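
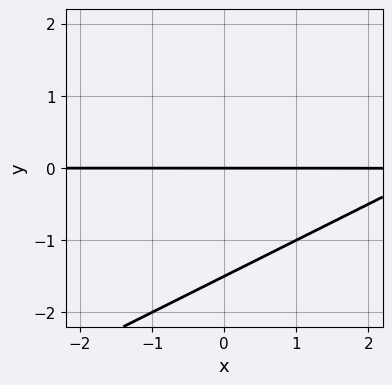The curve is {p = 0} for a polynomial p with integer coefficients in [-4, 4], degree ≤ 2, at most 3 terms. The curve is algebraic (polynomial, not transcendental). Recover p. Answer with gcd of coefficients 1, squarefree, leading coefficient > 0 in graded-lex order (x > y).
x*y - 2*y^2 - 3*y

First, deg p = 2.
Next, from the visible intercepts: one y-axis crossing is at y = 0; the visible x-axis segment lies entirely on the curve.
Finally, solving for integer coefficients yields p as stated.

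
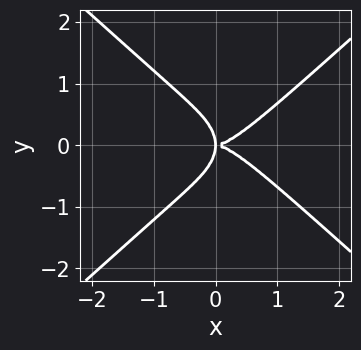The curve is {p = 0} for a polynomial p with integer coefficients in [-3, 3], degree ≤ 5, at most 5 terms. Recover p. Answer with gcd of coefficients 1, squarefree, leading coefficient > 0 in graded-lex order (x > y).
2*x^4 - 3*y^4 - 3*x*y^2

(a) deg p = 4. The shape is more complex than any degree-3 curve.
(b) Symmetries: the y ↦ −y reflection is a symmetry, so y appears only in even powers.
(c) Observable constraints: it meets the x-axis at x = 0 (among the integer gridlines); it crosses the y-axis at the gridline y = 0.
(d) Putting this together gives p.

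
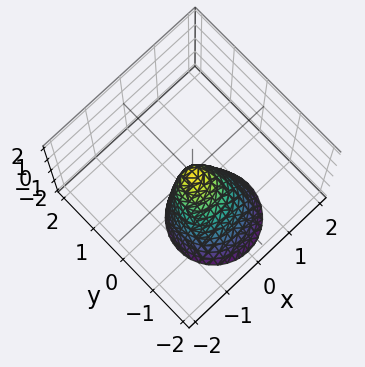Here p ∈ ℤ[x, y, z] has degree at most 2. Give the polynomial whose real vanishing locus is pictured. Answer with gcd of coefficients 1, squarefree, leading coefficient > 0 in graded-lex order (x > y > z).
3*x^2 + 3*y^2 - 2*y*z + z

First, the degree is 2 — a generic line meets the surface in up to 2 points.
Next, from the axis intercepts and sections: one z-axis crossing is at z = 0; one x-axis crossing is at x = 0; it meets the y-axis at y = 0 (among the integer gridlines).
Finally, matching integer coefficients to the picture gives p.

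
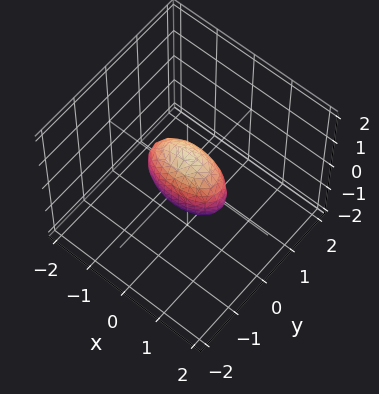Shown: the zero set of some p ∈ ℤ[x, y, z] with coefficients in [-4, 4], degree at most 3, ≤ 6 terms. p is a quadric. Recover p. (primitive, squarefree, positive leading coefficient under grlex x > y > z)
x^2 + 3*y^2 + z^2 - 1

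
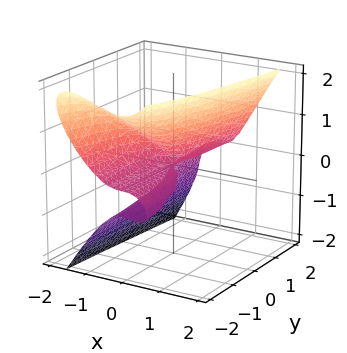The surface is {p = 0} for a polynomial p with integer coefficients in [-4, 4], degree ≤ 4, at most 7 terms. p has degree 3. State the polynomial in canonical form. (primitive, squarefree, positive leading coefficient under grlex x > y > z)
3*x^3 + 3*x^2*z - y*z^2 - 2*z^3 - y*z

1. deg p = 3. No degree-2 surface has this shape.
2. From the visible intercepts: it meets the z-axis at z = 0 (among the integer gridlines); it meets the x-axis at x = 0 (among the integer gridlines); the visible y-axis segment lies entirely on the surface.
3. Matching integer coefficients to the picture gives p.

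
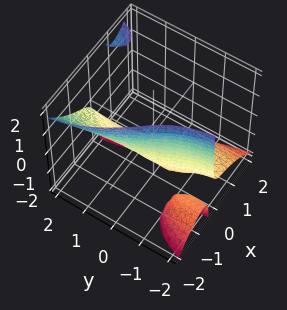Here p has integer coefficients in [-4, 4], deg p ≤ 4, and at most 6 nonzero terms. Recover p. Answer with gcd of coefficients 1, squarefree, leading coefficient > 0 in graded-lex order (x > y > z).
1. There are 3 components. They look like related sheets of one shape, so recover p as a whole.
2. The degree is 3 — a generic line meets the surface in up to 3 points.
3. Reading off the gridlines: it misses every integer gridline on the y-axis.
4. These observations pin down the coefficients.

2*x^3 + x*y^2 - 3*x*y*z + 2*z + 1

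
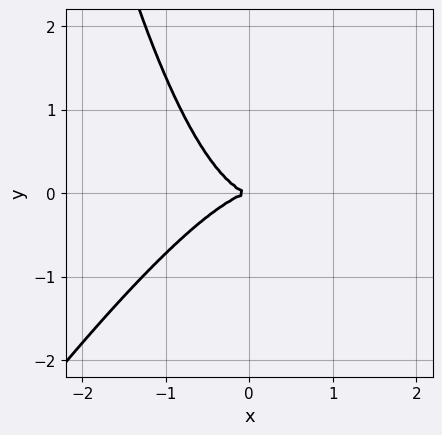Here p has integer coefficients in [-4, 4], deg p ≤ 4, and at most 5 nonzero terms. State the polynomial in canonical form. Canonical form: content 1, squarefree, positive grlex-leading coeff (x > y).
3*x^3 - 2*x^2*y + 3*y^2

1. The degree is 3 — no degree-2 curve has this shape.
2. Checking where it meets the axes: it meets the x-axis at x = 0 (among the integer gridlines); it crosses the y-axis at the gridline y = 0.
3. These observations pin down the coefficients.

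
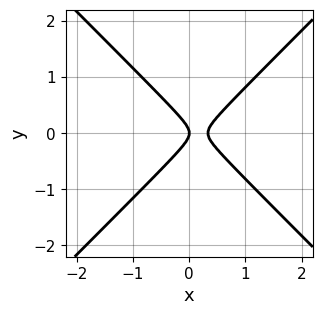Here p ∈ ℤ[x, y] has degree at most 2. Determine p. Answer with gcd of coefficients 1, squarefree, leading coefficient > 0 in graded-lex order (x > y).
First, deg p = 2. The shape is more complex than any degree-1 curve.
Next, symmetries: the y ↦ −y reflection is a symmetry, so y appears only in even powers.
Next, from the axis intercepts and sections: it crosses the x-axis at the gridline x = 0; one y-axis crossing is at y = 0.
Finally, putting this together gives p.

3*x^2 - 3*y^2 - x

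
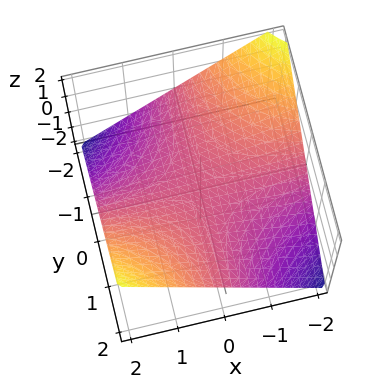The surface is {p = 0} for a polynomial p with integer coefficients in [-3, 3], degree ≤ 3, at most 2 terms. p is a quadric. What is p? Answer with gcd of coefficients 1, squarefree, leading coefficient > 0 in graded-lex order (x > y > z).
1. Degree: a saddle surface; a quadric, so deg p = 2.
2. From the axis intercepts and sections: the visible y-axis segment lies entirely on the surface; one z-axis crossing is at z = 0; the visible x-axis segment lies entirely on the surface.
3. These observations pin down the coefficients.

x*y - 2*z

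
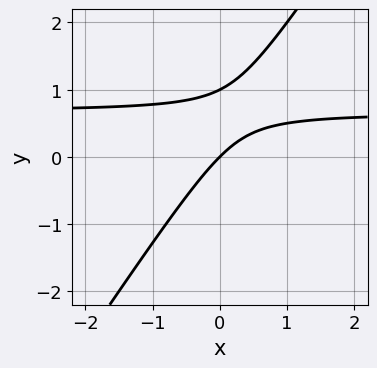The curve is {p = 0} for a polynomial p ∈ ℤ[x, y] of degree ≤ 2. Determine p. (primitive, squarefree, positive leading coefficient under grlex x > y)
3*x*y - 2*y^2 - 2*x + 2*y

(a) The degree is 2 — no degree-1 curve has this shape.
(b) Against the integer gridlines: among the integer gridlines, it crosses the y-axis at y ∈ {0, 1}; it meets the x-axis at x = 0 (among the integer gridlines).
(c) Matching integer coefficients to the picture gives p.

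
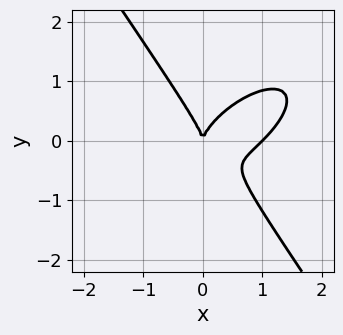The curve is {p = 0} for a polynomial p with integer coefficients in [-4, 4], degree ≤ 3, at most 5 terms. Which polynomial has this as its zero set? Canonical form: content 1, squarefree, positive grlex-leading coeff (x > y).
3*x^3 - 3*x^2*y + x*y^2 + 3*y^3 - 3*x^2

(a) The degree is 3 — the shape is more complex than any degree-2 curve.
(b) Checking where it meets the axes: among the integer gridlines, it crosses the x-axis at x ∈ {0, 1}; one y-axis crossing is at y = 0.
(c) Fitting integer coefficients to these (and the overall shape) gives p.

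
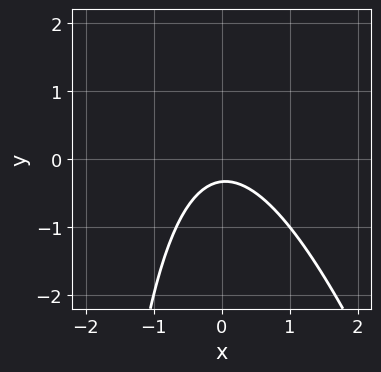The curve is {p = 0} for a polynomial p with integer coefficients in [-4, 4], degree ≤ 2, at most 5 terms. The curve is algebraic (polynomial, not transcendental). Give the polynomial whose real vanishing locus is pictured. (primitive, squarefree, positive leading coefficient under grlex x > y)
3*x^2 + x*y + 3*y + 1

(a) deg p = 2. No degree-1 curve has this shape.
(b) Observable constraints: no x-intercept at any integer in the box.
(c) Solving for integer coefficients yields p as stated.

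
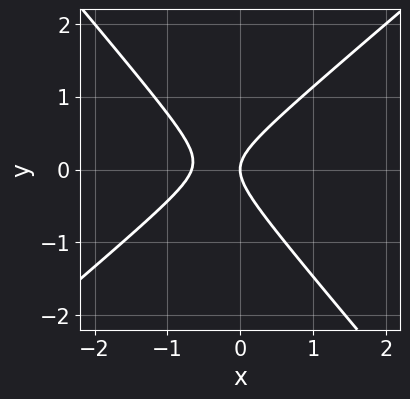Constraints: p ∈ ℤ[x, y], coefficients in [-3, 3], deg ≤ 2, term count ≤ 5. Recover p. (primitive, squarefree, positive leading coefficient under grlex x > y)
3*x^2 - x*y - 3*y^2 + 2*x

The degree is 2 — no degree-1 curve has this shape.
Reading off the gridlines: one y-axis crossing is at y = 0; one x-axis crossing is at x = 0.
These observations pin down the coefficients.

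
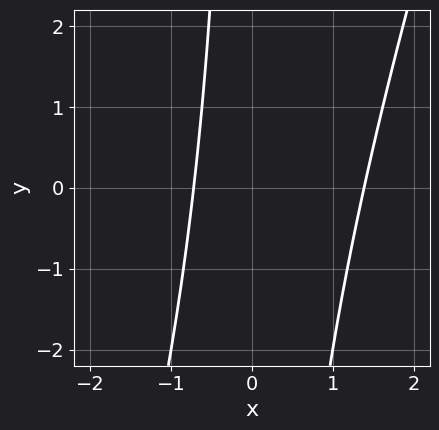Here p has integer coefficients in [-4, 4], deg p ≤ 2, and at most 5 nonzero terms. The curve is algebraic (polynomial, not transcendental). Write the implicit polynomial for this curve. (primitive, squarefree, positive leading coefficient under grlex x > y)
3*x^2 - x*y - 2*x - 3

deg p = 2.
Checking where it meets the axes: the curve avoids every integer y-axis point in the box.
Putting this together gives p.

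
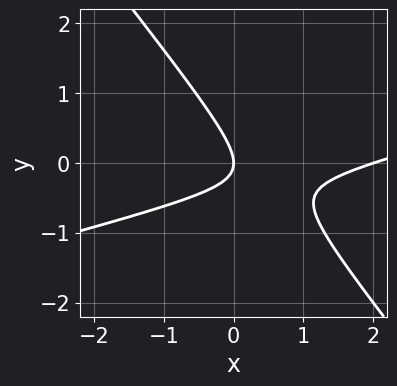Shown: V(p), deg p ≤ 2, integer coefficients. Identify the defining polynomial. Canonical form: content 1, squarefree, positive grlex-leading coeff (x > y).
First, deg p = 2.
Then, from the visible intercepts: it meets the y-axis at y = 0 (among the integer gridlines); among the integer gridlines, it crosses the x-axis at x ∈ {0, 2}.
Finally, assembling these constraints gives the stated polynomial.

x^2 - 3*x*y - 3*y^2 - 2*x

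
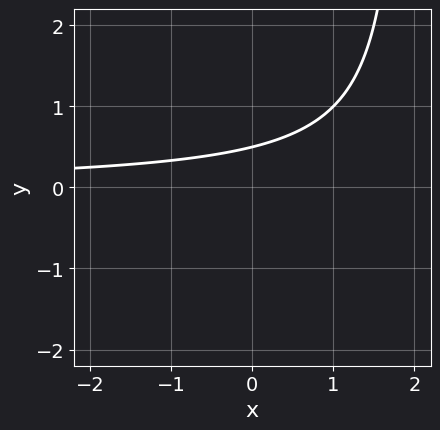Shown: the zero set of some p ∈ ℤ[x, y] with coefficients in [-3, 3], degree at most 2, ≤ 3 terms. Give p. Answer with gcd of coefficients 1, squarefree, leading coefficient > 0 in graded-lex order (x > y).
1. Degree: a generic line meets the curve in up to 2 points, so deg p = 2.
2. Checking where it meets the axes: it misses every integer gridline on the x-axis.
3. These observations pin down the coefficients.

x*y - 2*y + 1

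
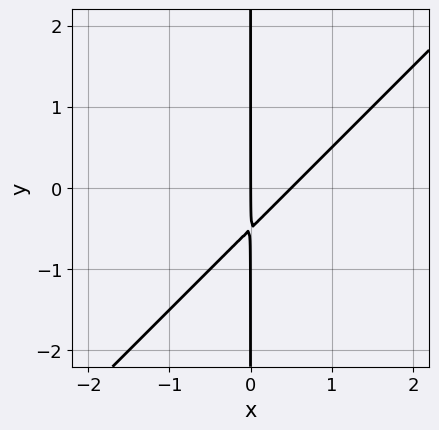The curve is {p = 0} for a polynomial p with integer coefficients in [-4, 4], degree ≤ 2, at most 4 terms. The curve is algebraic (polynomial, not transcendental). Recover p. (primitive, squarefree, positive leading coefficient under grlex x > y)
1. The degree is 2 — the shape is more complex than any degree-1 curve.
2. From the axis intercepts and sections: it meets the x-axis at x = 0 (among the integer gridlines); every point of the y-axis in the box is on the curve.
3. Matching integer coefficients to the picture gives p.

2*x^2 - 2*x*y - x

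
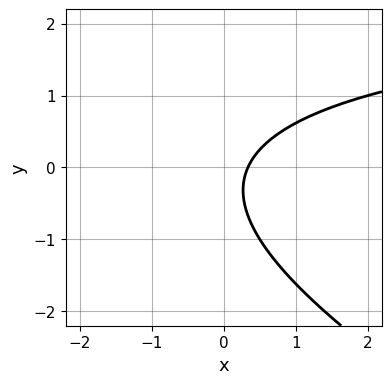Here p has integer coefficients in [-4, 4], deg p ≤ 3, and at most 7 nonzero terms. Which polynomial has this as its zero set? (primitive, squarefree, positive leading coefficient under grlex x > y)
x*y + 2*y^2 - 3*x + y + 1

First, degree: no degree-1 curve has this shape, so deg p = 2.
Then, from the visible intercepts: the curve avoids every integer y-axis point in the box.
Finally, fitting integer coefficients to these (and the overall shape) gives p.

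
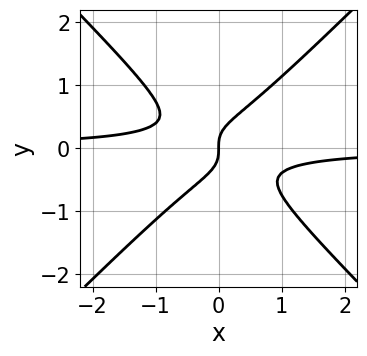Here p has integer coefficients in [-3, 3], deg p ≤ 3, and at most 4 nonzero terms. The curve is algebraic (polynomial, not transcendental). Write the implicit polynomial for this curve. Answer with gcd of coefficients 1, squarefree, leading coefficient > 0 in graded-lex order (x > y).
3*x^2*y - 3*y^3 + x

First, degree: a generic line meets the curve in up to 3 points, so deg p = 3.
Next, against the integer gridlines: it crosses the x-axis at the gridline x = 0; it meets the y-axis at y = 0 (among the integer gridlines).
Finally, putting this together gives p.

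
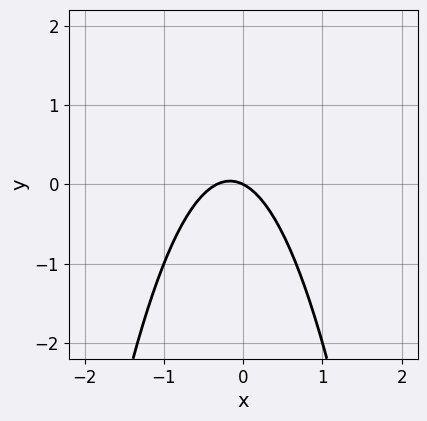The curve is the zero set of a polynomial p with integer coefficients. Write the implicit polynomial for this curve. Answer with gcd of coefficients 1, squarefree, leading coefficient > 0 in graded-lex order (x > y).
First, degree: no degree-1 curve has this shape, so deg p = 2.
Next, against the integer gridlines: it crosses the y-axis at the gridline y = 0; it crosses the x-axis at the gridline x = 0.
Finally, putting this together gives p.

3*x^2 + x + 2*y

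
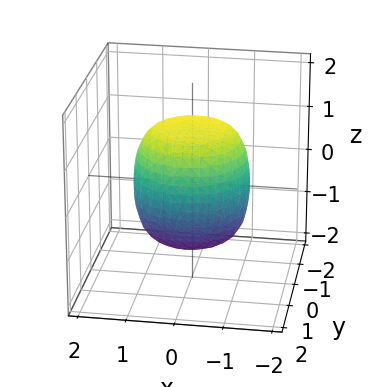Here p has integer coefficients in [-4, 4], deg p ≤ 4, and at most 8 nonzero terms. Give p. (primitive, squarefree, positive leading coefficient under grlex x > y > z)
First, degree: no degree-3 surface has this shape, so deg p = 4.
Then, symmetries: rotational symmetry about the z-axis ⇒ p depends on x, y only through x² + y².
Next, from the axis intercepts and sections: a circular section at z = -1 has radius exactly 1.
Finally, fitting integer coefficients to these (and the overall shape) gives p.

2*x^4 + 4*x^2*y^2 + 2*y^4 - x^2 - y^2 + 2*z^2 - 3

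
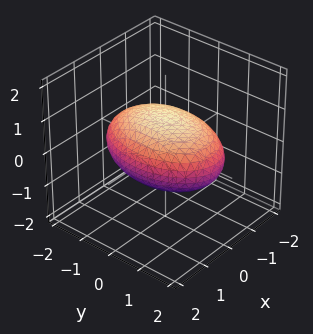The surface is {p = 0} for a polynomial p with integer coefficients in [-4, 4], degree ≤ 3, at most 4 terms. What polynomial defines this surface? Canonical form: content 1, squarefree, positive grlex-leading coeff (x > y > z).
2*x^2 + y^2 + 3*z^2 - 3

First, degree: bounded and convex; a quadric, so deg p = 2.
Then, symmetries: mirror symmetry x ↦ −x ⇒ only even powers of x; it's symmetric under y → −y, forcing even powers of y; it's symmetric under z → −z, forcing even powers of z.
Next, checking where it meets the axes: the z-axis gridline crossings are at z ∈ {-1, 1}.
Finally, putting this together gives p.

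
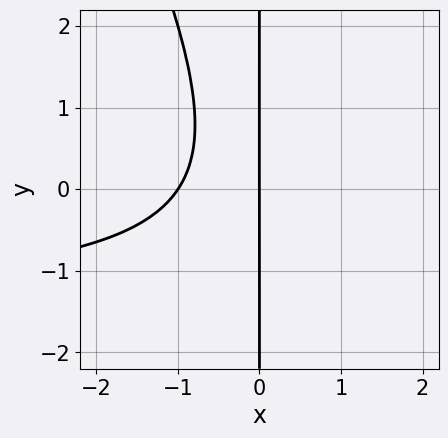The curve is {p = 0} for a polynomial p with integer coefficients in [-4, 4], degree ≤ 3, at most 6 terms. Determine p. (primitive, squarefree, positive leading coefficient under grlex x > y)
Degree: the shape is more complex than any degree-2 curve, so deg p = 3.
From the visible intercepts: the visible y-axis segment lies entirely on the curve; the x-axis gridline crossings are at x ∈ {-1, 0}.
The integer polynomial consistent with all of this is the stated p.

2*x^2*y + x*y^2 + 3*x^2 + 3*x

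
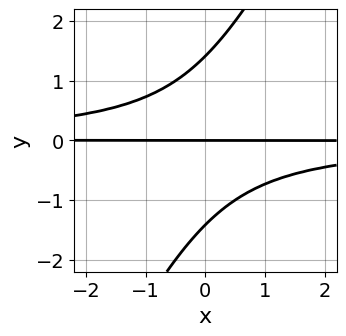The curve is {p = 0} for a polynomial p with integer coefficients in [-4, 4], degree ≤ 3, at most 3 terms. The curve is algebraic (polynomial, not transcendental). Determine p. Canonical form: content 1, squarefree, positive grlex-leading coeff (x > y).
2*x*y^2 - y^3 + 2*y

1. The degree is 3 — no degree-2 curve has this shape.
2. Checking where it meets the axes: the visible x-axis segment lies entirely on the curve; it meets the y-axis at y = 0 (among the integer gridlines).
3. The integer polynomial consistent with all of this is the stated p.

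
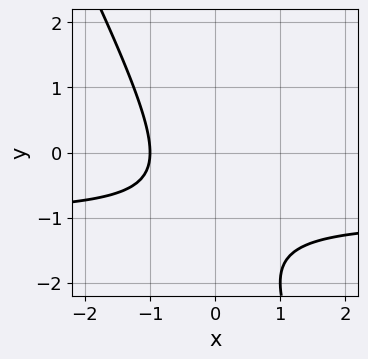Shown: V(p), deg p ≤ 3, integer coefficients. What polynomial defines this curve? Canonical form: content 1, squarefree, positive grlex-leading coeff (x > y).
2*x*y + y^2 + 2*x + 2*y + 2

First, the degree is 2 — the shape is more complex than any degree-1 curve.
Then, against the integer gridlines: no y-intercept at any integer in the box; it meets the x-axis at x = -1 (among the integer gridlines).
Finally, these observations pin down the coefficients.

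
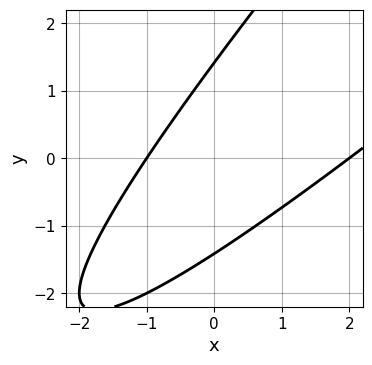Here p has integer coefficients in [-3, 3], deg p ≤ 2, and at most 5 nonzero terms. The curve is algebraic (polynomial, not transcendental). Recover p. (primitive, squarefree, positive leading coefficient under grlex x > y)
x^2 - 2*x*y + y^2 - x - 2

The degree is 2 — the shape is more complex than any degree-1 curve.
Checking where it meets the axes: among the integer gridlines, it crosses the x-axis at x ∈ {-1, 2}.
Assembling these constraints gives the stated polynomial.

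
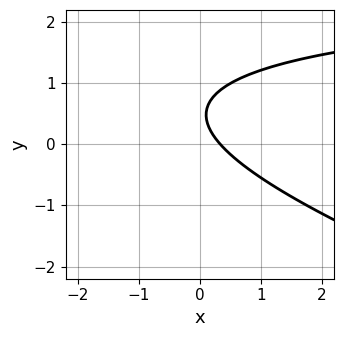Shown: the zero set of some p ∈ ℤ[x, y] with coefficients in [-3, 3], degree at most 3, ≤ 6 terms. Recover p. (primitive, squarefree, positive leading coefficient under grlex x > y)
1. The degree is 2 — a generic line meets the curve in up to 2 points.
2. From the visible intercepts: the curve avoids every integer y-axis point in the box.
3. Putting this together gives p.

x*y + 3*y^2 - 3*x - 3*y + 1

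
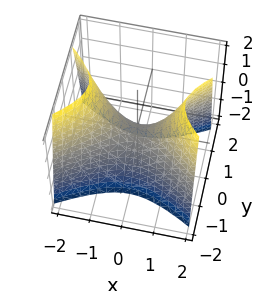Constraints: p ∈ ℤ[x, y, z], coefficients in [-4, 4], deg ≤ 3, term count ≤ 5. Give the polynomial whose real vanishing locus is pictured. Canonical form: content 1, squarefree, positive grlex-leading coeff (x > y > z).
x^2 - 2*y^2 - z

(a) deg p = 2.
(b) Symmetries: it's symmetric under x → −x, forcing even powers of x; it's symmetric under y → −y, forcing even powers of y.
(c) Reading off the gridlines: one z-axis crossing is at z = 0; it crosses the x-axis at the gridline x = 0.
(d) Putting this together gives p.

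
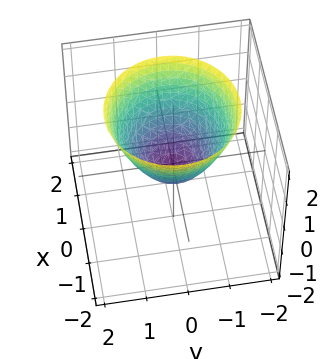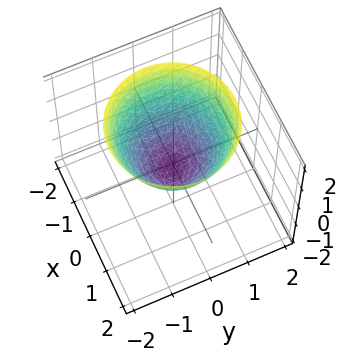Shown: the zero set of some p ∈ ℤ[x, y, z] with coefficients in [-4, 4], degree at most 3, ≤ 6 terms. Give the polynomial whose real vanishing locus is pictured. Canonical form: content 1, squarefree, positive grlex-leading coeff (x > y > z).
1. deg p = 2. No degree-1 surface has this shape.
2. Symmetries: every cross-section ⟂ z is a circle, so x, y appear only via x² + y².
3. Checking where it meets the axes: a circular section at z = 2 has radius between 1 and 2.
4. These observations pin down the coefficients.

3*x^2 + 3*y^2 - 3*z - 1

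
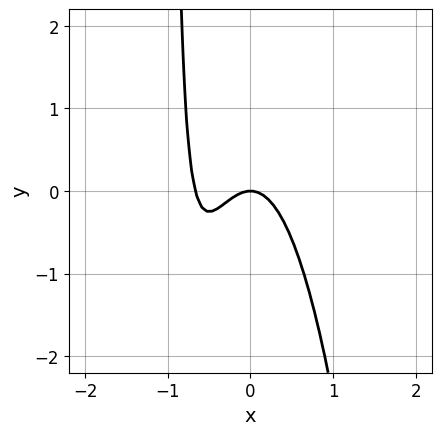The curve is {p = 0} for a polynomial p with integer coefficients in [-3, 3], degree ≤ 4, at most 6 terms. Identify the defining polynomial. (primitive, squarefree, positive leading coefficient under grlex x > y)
3*x^3 + 2*x^2 + x*y + y

Degree: a generic line meets the curve in up to 3 points, so deg p = 3.
From the axis intercepts and sections: one x-axis crossing is at x = 0; it meets the y-axis at y = 0 (among the integer gridlines).
Fitting integer coefficients to these (and the overall shape) gives p.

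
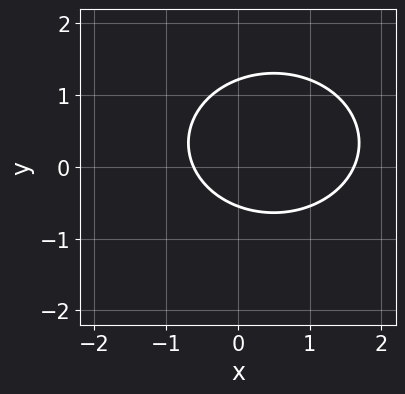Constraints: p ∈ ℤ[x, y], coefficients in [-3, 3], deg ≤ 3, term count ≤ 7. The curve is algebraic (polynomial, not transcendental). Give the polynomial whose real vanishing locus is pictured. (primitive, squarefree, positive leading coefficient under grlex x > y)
2*x^2 + 3*y^2 - 2*x - 2*y - 2

(a) Degree: no degree-1 curve has this shape, so deg p = 2.
(b) Matching integer coefficients to the picture gives p.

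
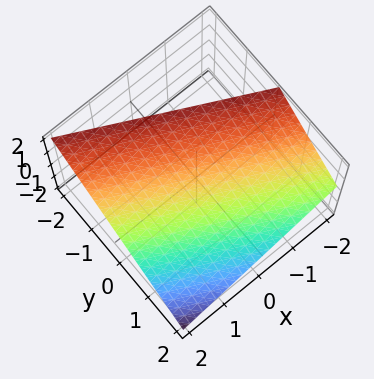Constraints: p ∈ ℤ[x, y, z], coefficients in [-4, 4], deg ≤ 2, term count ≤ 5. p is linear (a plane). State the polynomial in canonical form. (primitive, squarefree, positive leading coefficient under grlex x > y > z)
First, deg p = 1. Every cross-section is a straight line — this is a plane.
Then, reading off the gridlines: it crosses the x-axis at the gridline x = 2; it meets the y-axis at y = 1 (among the integer gridlines); it meets the z-axis at z = 1 (among the integer gridlines).
Finally, matching integer coefficients to the picture gives p.

x + 2*y + 2*z - 2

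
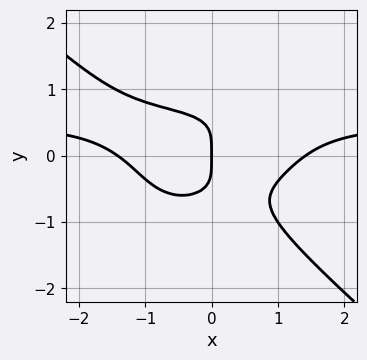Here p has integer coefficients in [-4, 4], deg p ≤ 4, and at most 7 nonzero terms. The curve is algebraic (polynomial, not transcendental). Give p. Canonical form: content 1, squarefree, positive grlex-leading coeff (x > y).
2*x^3*y + 3*y^4 - x^3 - 2*x*y^2 + 2*x

deg p = 4. A generic line meets the curve in up to 4 points.
Reading off the gridlines: it meets the y-axis at y = 0 (among the integer gridlines); it meets the x-axis at x = 0 (among the integer gridlines).
Assembling these constraints gives the stated polynomial.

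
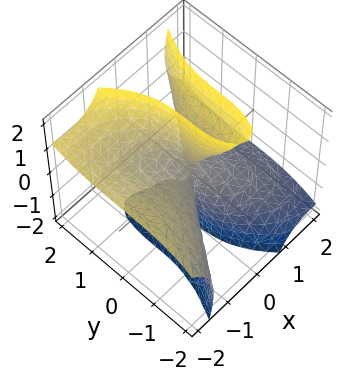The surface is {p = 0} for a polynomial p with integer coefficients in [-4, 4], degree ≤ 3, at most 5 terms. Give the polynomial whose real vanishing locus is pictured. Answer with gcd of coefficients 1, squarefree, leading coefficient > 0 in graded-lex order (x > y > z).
First, deg p = 3. The shape is more complex than any degree-2 surface.
Then, checking where it meets the axes: every point of the z-axis in the box is on the surface; one x-axis crossing is at x = 0; one y-axis crossing is at y = 0.
Finally, solving for integer coefficients yields p as stated.

2*x^3 + 3*x^2*z - 2*x*z^2 - y^3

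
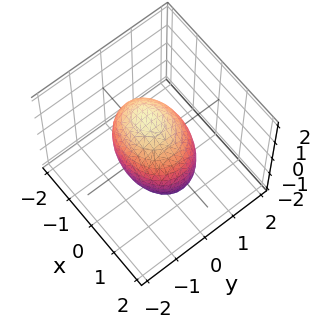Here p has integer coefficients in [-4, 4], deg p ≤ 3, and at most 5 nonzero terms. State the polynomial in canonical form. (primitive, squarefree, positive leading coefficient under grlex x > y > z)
(a) The degree is 2 — no degree-1 surface has this shape.
(b) Observable constraints: the y-axis gridline crossings are at y ∈ {-1, 1}.
(c) Solving for integer coefficients yields p as stated.

2*x^2 + x*z + 3*y^2 + 2*z^2 - 3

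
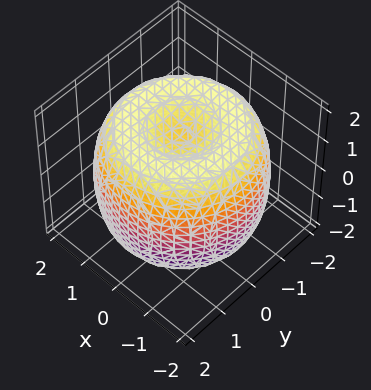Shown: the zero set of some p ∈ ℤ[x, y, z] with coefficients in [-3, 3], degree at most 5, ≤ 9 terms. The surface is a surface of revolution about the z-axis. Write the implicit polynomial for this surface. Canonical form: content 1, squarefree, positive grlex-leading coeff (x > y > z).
1. Degree: no degree-3 surface has this shape, so deg p = 4.
2. By symmetry, the z-axis is an axis of rotation, so x and y enter only as x² + y².
3. Observable constraints: a circular section at z = 0 has radius between 1 and 2.
4. Assembling these constraints gives the stated polynomial.

x^4 + 2*x^2*y^2 + y^4 - 3*x^2 - 3*y^2 + 2*z^2 - 3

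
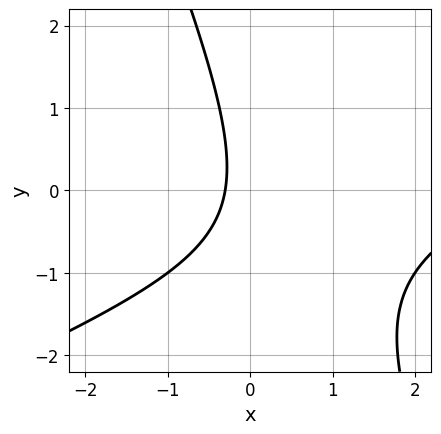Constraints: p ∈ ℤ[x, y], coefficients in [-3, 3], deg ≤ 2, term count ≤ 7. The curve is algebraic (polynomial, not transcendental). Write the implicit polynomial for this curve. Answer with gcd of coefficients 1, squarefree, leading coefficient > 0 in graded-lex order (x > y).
x^2 - 2*x*y - y^2 - 3*x - 1

1. deg p = 2.
2. Checking where it meets the axes: no y-intercept at any integer in the box.
3. These observations pin down the coefficients.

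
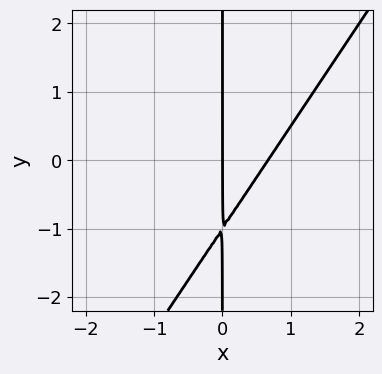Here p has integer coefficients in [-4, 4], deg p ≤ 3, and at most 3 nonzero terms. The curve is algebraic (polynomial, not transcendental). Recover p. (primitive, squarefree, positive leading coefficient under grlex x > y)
3*x^2 - 2*x*y - 2*x

First, deg p = 2. The shape is more complex than any degree-1 curve.
Then, against the integer gridlines: it crosses the x-axis at the gridline x = 0; every point of the y-axis in the box is on the curve.
Finally, fitting integer coefficients to these (and the overall shape) gives p.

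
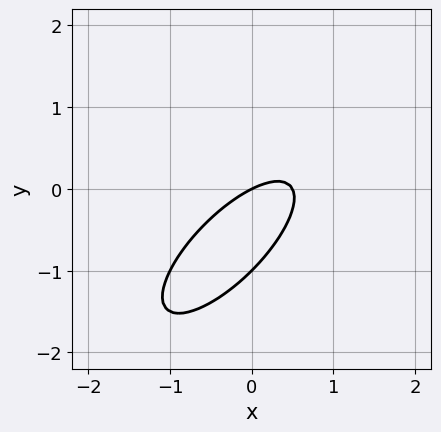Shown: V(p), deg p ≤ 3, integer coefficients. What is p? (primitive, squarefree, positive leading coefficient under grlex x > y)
2*x^2 - 3*x*y + 2*y^2 - x + 2*y

The degree is 2 — a generic line meets the curve in up to 2 points.
Observable constraints: among the integer gridlines, it crosses the y-axis at y ∈ {-1, 0}; it meets the x-axis at x = 0 (among the integer gridlines).
Together with the visible shape, these determine p as stated.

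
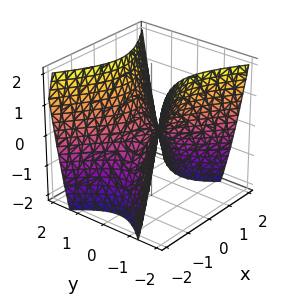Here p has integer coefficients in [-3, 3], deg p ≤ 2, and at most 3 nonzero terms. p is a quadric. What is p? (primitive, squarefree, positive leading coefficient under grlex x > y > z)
2*x^2 - 3*y^2 + 2*z

First, degree: a saddle surface; a quadric, so deg p = 2.
Next, symmetries: the x ↦ −x reflection is a symmetry, so x appears only in even powers; mirror symmetry y ↦ −y ⇒ only even powers of y.
Next, observable constraints: it meets the y-axis at y = 0 (among the integer gridlines); it meets the z-axis at z = 0 (among the integer gridlines).
Finally, these observations pin down the coefficients.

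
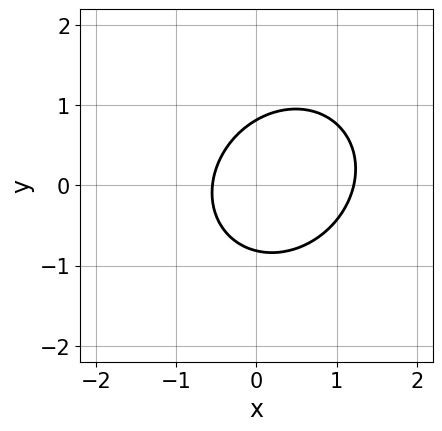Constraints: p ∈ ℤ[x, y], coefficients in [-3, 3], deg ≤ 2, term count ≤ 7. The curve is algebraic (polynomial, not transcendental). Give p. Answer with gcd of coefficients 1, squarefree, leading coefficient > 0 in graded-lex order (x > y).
3*x^2 - x*y + 3*y^2 - 2*x - 2

The degree is 2 — the shape is more complex than any degree-1 curve.
Solving for integer coefficients yields p as stated.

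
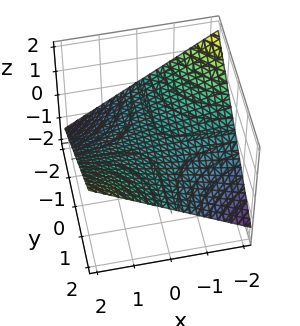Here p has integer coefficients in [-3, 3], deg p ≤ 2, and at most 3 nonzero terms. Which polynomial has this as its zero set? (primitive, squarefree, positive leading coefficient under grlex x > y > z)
x*y - 3*z

First, the degree is 2 — a saddle surface; a quadric.
Then, reading off the gridlines: every point of the x-axis in the box is on the surface; it meets the z-axis at z = 0 (among the integer gridlines); every point of the y-axis in the box is on the surface.
Finally, putting this together gives p.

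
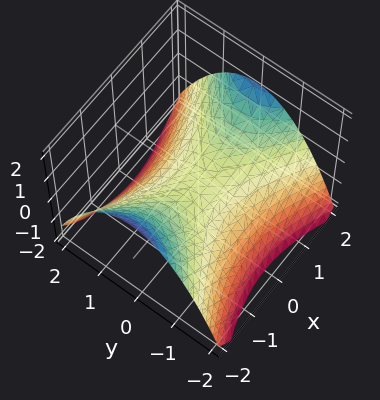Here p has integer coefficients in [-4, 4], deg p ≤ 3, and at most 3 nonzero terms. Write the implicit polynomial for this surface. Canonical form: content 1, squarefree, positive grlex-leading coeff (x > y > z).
1. deg p = 2. A saddle surface; a quadric.
2. Symmetries: it's symmetric under x → −x, forcing even powers of x; mirror symmetry y ↦ −y ⇒ only even powers of y.
3. From the visible intercepts: one x-axis crossing is at x = 0; one y-axis crossing is at y = 0.
4. Together with the visible shape, these determine p as stated.

x^2 - 2*y^2 - 3*z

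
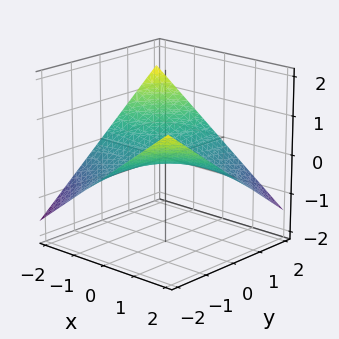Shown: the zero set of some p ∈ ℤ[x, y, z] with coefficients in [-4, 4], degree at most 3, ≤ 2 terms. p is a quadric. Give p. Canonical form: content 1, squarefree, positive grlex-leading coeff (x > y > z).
x*y + 3*z

1. The degree is 2 — a saddle surface; a quadric.
2. Reading off the gridlines: it meets the z-axis at z = 0 (among the integer gridlines); every point of the y-axis in the box is on the surface; the visible x-axis segment lies entirely on the surface.
3. Matching integer coefficients to the picture gives p.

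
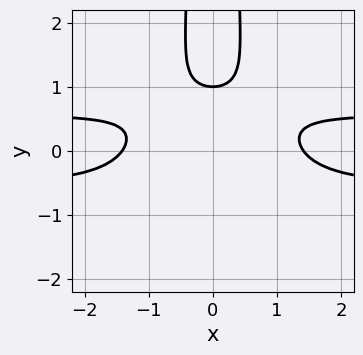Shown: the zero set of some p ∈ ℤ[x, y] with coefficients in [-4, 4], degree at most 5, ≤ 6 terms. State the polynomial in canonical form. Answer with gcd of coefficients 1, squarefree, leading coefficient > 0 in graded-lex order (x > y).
3*x^2*y^2 - x^2 - 2*y + 2

(a) The degree is 4 — a generic line meets the curve in up to 4 points.
(b) Symmetries: the x ↦ −x reflection is a symmetry, so x appears only in even powers.
(c) Against the integer gridlines: it meets the y-axis at y = 1 (among the integer gridlines).
(d) Putting this together gives p.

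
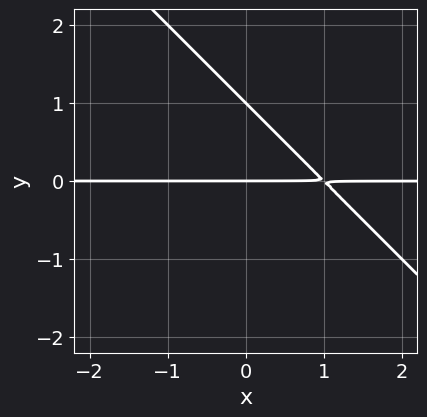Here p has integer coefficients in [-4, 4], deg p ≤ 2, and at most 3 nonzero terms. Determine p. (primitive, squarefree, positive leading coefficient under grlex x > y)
Degree: the shape is more complex than any degree-1 curve, so deg p = 2.
Reading off the gridlines: every point of the x-axis in the box is on the curve; the y-axis gridline crossings are at y ∈ {0, 1}.
Assembling these constraints gives the stated polynomial.

x*y + y^2 - y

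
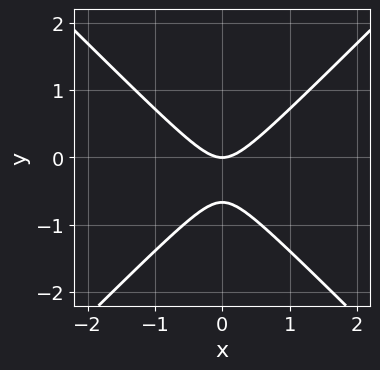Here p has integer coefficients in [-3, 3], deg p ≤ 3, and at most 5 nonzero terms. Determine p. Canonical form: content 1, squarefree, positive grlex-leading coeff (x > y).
3*x^2 - 3*y^2 - 2*y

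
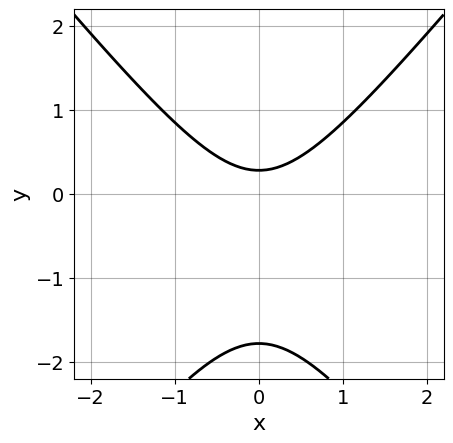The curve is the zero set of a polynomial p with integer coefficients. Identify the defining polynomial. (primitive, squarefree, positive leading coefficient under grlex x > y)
First, the degree is 2 — no degree-1 curve has this shape.
Next, symmetries: the x ↦ −x reflection is a symmetry, so x appears only in even powers.
Then, from the visible intercepts: no x-intercept at any integer in the box.
Finally, fitting integer coefficients to these (and the overall shape) gives p.

3*x^2 - 2*y^2 - 3*y + 1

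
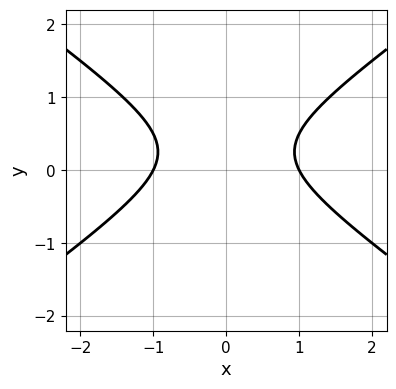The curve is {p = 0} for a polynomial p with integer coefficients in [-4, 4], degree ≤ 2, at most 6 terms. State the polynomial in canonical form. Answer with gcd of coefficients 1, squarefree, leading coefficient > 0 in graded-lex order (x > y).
1. The degree is 2 — the shape is more complex than any degree-1 curve.
2. Symmetries: mirror symmetry x ↦ −x ⇒ only even powers of x.
3. Observable constraints: the curve avoids every integer y-axis point in the box; among the integer gridlines, it crosses the x-axis at x ∈ {-1, 1}.
4. The integer polynomial consistent with all of this is the stated p.

x^2 - 2*y^2 + y - 1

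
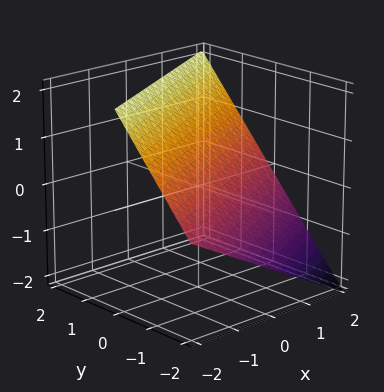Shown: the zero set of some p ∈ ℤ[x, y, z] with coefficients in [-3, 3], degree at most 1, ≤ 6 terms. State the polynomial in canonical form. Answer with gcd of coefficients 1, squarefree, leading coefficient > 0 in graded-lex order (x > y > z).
x - 2*y + 2*z - 2

First, degree: every cross-section is a straight line — this is a plane, so deg p = 1.
Next, observable constraints: one z-axis crossing is at z = 1; it meets the y-axis at y = -1 (among the integer gridlines).
Finally, fitting integer coefficients to these (and the overall shape) gives p. Check: (2, 0, 0) on the x-axis lies on the surface, and p(2, 0, 0) = 0. ✓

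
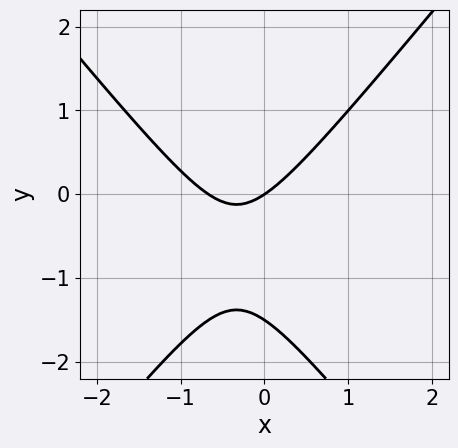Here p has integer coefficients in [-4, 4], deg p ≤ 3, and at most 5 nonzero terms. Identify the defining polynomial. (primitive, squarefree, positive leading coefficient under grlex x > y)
(a) The degree is 2 — a generic line meets the curve in up to 2 points.
(b) Against the integer gridlines: it crosses the y-axis at the gridline y = 0; one x-axis crossing is at x = 0.
(c) Fitting integer coefficients to these (and the overall shape) gives p.

3*x^2 - 2*y^2 + 2*x - 3*y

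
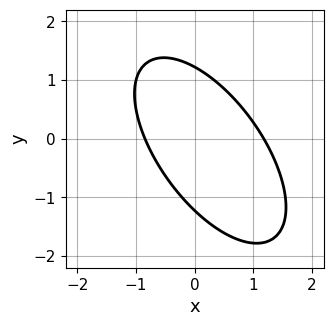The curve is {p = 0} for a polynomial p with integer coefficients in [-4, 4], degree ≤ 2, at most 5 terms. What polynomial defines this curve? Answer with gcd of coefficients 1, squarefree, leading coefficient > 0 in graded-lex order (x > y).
3*x^2 + 3*x*y + 2*y^2 - x - 3

First, degree: no degree-1 curve has this shape, so deg p = 2.
Finally, the integer polynomial consistent with all of this is the stated p.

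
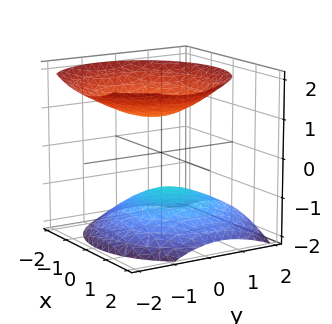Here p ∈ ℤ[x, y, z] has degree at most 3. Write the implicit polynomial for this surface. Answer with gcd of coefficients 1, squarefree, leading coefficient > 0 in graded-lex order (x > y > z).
The picture has 2 separate pieces.
The degree is 2 — a generic line meets the surface in up to 2 points.
From the axis intercepts and sections: the surface avoids every integer x-axis point in the box; no y-intercept at any integer in the box.
These observations pin down the coefficients.

2*x^2 + 2*y^2 + y*z - 3*z^2 + 3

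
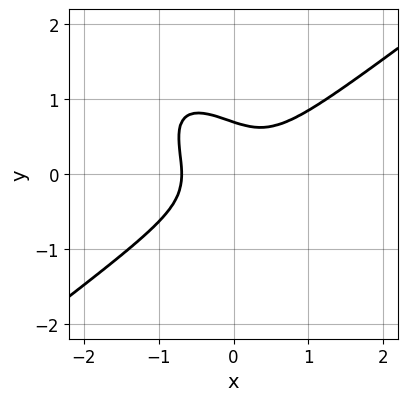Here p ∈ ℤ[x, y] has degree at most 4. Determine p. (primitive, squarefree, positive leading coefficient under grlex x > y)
1. deg p = 3.
2. Putting this together gives p.

3*x^3 - 3*x*y^2 - 3*y^3 + 1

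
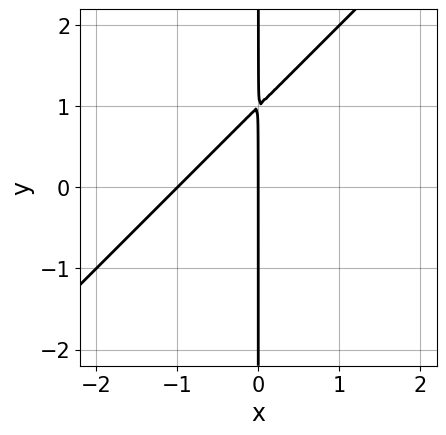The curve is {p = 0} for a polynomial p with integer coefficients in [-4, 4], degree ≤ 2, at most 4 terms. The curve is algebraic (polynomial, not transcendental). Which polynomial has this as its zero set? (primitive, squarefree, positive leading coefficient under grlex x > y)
(a) Degree: no degree-1 curve has this shape, so deg p = 2.
(b) Against the integer gridlines: the x-axis gridline crossings are at x ∈ {-1, 0}; every point of the y-axis in the box is on the curve.
(c) Fitting integer coefficients to these (and the overall shape) gives p.

x^2 - x*y + x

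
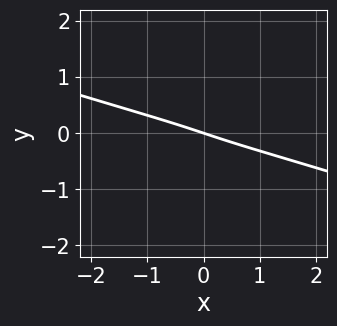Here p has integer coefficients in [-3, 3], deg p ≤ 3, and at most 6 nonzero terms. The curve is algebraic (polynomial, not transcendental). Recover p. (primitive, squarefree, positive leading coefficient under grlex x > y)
deg p = 3. The shape is more complex than any degree-2 curve.
Reading off the gridlines: one y-axis crossing is at y = 0; it meets the x-axis at x = 0 (among the integer gridlines).
Fitting integer coefficients to these (and the overall shape) gives p.

x^3 + 3*x^2*y - x*y^2 + x + 3*y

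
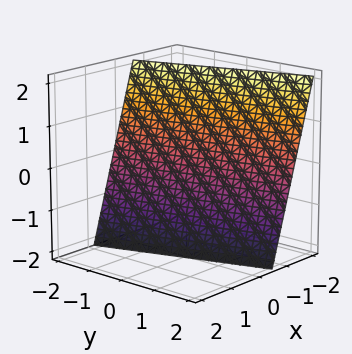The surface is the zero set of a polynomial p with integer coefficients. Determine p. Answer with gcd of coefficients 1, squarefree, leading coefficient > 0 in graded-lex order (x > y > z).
First, deg p = 1. Every cross-section is a straight line — this is a plane.
Then, against the integer gridlines: it meets the y-axis at y = -2 (among the integer gridlines); it crosses the z-axis at the gridline z = -2.
Finally, fitting integer coefficients to these (and the overall shape) gives p.

3*x + y + z + 2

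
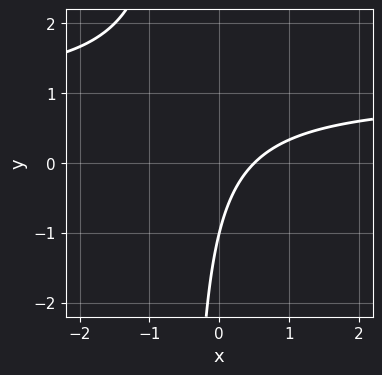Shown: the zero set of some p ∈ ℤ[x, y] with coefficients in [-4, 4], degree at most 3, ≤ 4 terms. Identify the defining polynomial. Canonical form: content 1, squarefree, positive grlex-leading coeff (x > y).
1. deg p = 2. No degree-1 curve has this shape.
2. Against the integer gridlines: one y-axis crossing is at y = -1.
3. Putting this together gives p.

2*x*y - 2*x + y + 1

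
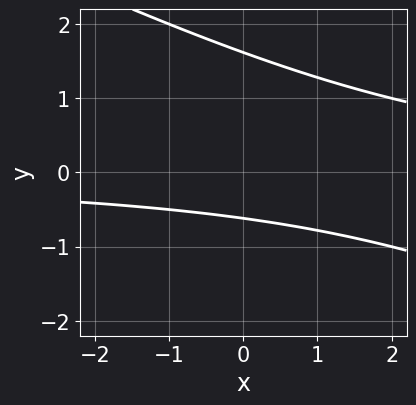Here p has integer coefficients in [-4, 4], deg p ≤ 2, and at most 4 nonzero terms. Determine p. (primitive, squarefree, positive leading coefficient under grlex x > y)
x*y + 2*y^2 - 2*y - 2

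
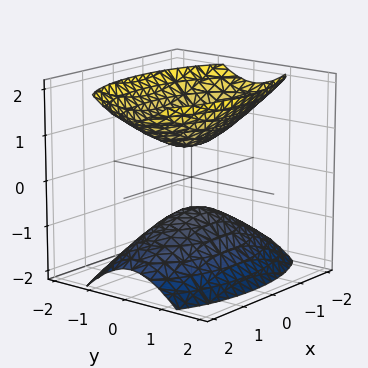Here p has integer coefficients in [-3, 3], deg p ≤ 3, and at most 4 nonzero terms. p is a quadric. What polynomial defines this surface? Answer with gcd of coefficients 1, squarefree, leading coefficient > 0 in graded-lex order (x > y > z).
(a) I count 2 distinct pieces. Treating them together as one polynomial.
(b) The degree is 2 — two separate bowl-shaped sheets opening away from each other; a quadric.
(c) Symmetries: mirror symmetry z ↦ −z ⇒ only even powers of z; it's symmetric under y → −y, forcing even powers of y; the x ↦ −x reflection is a symmetry, so x appears only in even powers.
(d) From the visible intercepts: it misses every integer gridline on the x-axis; no y-intercept at any integer in the box.
(e) Together with the visible shape, these determine p as stated.

x^2 + 3*y^2 - 2*z^2 + 1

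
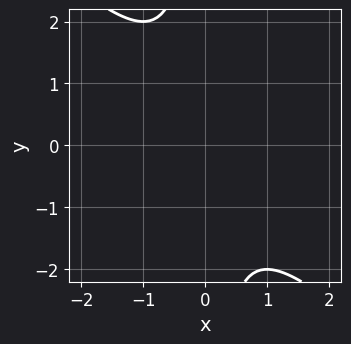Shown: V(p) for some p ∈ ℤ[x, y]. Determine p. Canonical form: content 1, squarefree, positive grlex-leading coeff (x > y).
x^2 + x*y + 1

(a) deg p = 2.
(b) Reading off the gridlines: no y-intercept at any integer in the box; it misses every integer gridline on the x-axis.
(c) Assembling these constraints gives the stated polynomial.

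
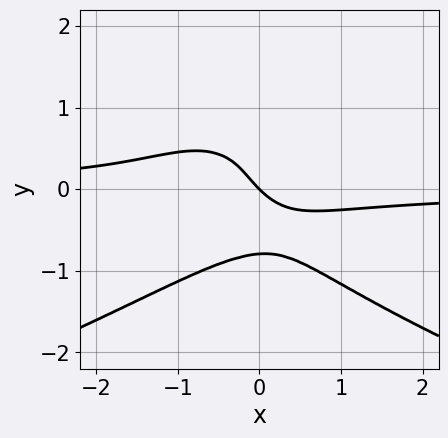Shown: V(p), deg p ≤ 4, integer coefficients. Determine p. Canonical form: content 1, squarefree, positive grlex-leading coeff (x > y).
2*y^4 + 2*x^2*y + x*y + x + y

The degree is 4 — no degree-3 curve has this shape.
Checking where it meets the axes: it crosses the x-axis at the gridline x = 0; it meets the y-axis at y = 0 (among the integer gridlines).
The integer polynomial consistent with all of this is the stated p.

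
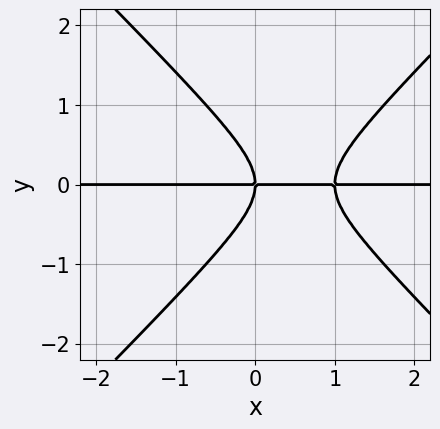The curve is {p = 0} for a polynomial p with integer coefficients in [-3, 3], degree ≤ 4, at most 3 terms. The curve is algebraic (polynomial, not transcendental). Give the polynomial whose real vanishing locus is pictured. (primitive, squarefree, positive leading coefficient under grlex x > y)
x^2*y - y^3 - x*y

1. deg p = 3.
2. Against the integer gridlines: every point of the x-axis in the box is on the curve; it meets the y-axis at y = 0 (among the integer gridlines).
3. Matching integer coefficients to the picture gives p.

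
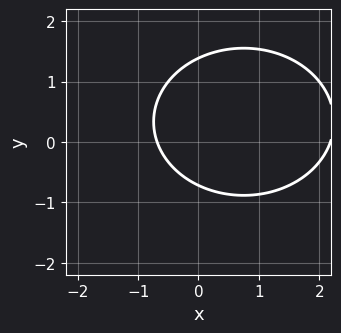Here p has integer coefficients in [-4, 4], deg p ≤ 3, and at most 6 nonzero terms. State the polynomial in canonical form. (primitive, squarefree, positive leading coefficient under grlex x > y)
2*x^2 + 3*y^2 - 3*x - 2*y - 3

deg p = 2.
Solving for integer coefficients yields p as stated.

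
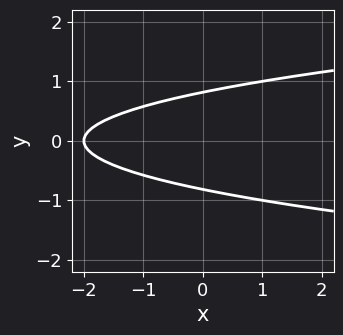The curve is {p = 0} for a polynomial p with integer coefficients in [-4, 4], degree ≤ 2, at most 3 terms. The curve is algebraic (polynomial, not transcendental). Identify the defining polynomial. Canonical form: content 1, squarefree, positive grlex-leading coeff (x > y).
1. Degree: a generic line meets the curve in up to 2 points, so deg p = 2.
2. Symmetries: it's symmetric under y → −y, forcing even powers of y.
3. Reading off the gridlines: one x-axis crossing is at x = -2.
4. These observations pin down the coefficients.

3*y^2 - x - 2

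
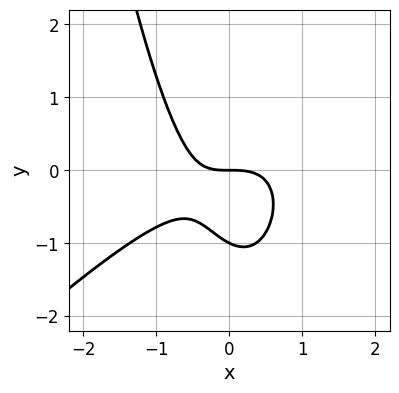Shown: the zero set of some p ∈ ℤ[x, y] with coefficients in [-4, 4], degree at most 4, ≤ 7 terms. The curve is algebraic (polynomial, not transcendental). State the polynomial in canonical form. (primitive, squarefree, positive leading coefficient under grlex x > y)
2*x^3 - 2*x^2*y + x*y + 2*y^2 + 2*y

First, degree: no degree-2 curve has this shape, so deg p = 3.
Then, from the axis intercepts and sections: among the integer gridlines, it crosses the y-axis at y ∈ {-1, 0}; it meets the x-axis at x = 0 (among the integer gridlines).
Finally, solving for integer coefficients yields p as stated.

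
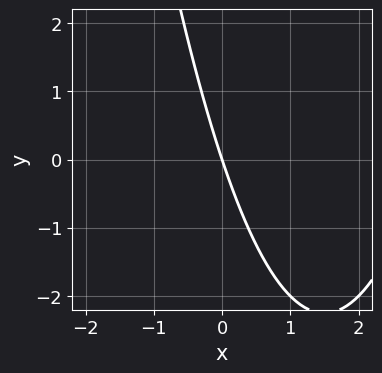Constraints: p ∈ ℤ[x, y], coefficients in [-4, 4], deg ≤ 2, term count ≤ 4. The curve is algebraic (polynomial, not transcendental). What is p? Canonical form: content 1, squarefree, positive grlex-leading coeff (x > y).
x^2 - 3*x - y

Degree: the shape is more complex than any degree-1 curve, so deg p = 2.
From the visible intercepts: one y-axis crossing is at y = 0; one x-axis crossing is at x = 0.
Fitting integer coefficients to these (and the overall shape) gives p.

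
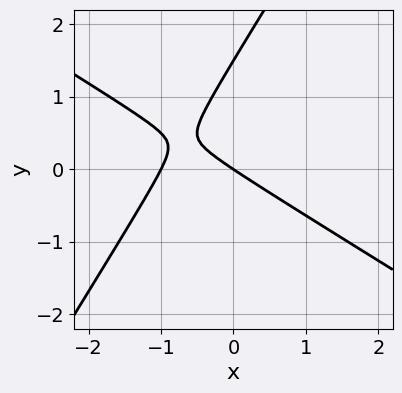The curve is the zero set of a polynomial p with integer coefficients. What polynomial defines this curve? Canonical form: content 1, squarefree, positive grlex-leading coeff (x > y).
2*x^2 + 2*x*y - 2*y^2 + 2*x + 3*y

(a) The degree is 2 — a generic line meets the curve in up to 2 points.
(b) From the visible intercepts: one y-axis crossing is at y = 0; the x-axis gridline crossings are at x ∈ {-1, 0}.
(c) Matching integer coefficients to the picture gives p.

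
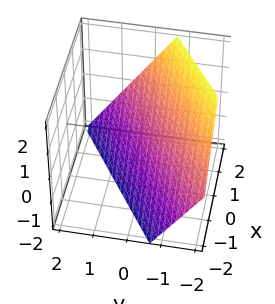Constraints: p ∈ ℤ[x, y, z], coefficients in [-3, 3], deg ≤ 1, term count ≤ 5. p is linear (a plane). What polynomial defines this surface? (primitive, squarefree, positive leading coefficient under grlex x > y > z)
2*x - 3*y - 2*z - 2

1. deg p = 1.
2. Against the integer gridlines: it crosses the x-axis at the gridline x = 1; one z-axis crossing is at z = -1.
3. Matching integer coefficients to the picture gives p.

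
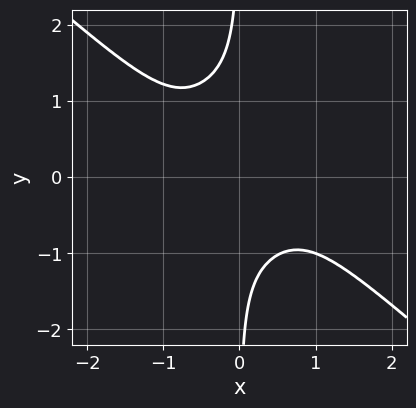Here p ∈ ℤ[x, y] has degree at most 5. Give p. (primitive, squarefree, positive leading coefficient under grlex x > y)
2*x^4 + 3*x*y^3 - x*y^2 + 2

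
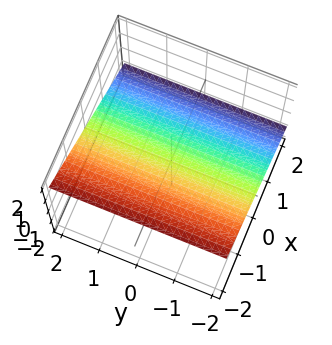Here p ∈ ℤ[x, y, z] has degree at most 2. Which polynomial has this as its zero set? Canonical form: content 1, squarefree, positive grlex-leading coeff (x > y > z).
2*x + 3*z - 2

(a) Degree: every cross-section is a straight line — this is a plane, so deg p = 1.
(b) Reading off the gridlines: it misses every integer gridline on the y-axis; it meets the x-axis at x = 1 (among the integer gridlines).
(c) Fitting integer coefficients to these (and the overall shape) gives p.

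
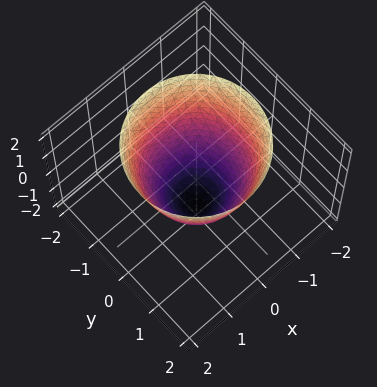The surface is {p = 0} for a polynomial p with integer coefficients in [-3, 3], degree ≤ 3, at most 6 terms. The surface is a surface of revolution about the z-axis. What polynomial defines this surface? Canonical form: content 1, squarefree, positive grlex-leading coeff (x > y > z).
3*x^2 + 3*y^2 - 2*z - 3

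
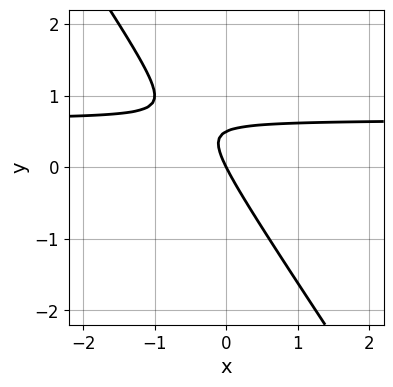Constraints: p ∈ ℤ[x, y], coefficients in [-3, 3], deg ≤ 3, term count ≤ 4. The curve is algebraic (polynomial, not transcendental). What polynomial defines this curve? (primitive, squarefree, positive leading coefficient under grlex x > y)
First, deg p = 2.
Next, reading off the gridlines: it crosses the x-axis at the gridline x = 0; it crosses the y-axis at the gridline y = 0.
Finally, together with the visible shape, these determine p as stated.

3*x*y + 2*y^2 - 2*x - y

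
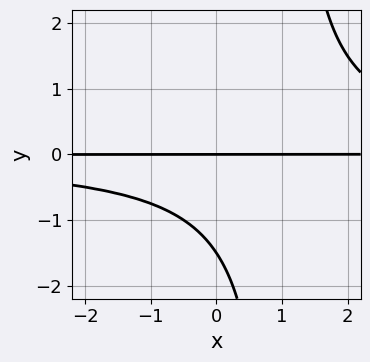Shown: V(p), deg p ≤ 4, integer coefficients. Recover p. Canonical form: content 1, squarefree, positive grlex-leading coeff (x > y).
2*x*y^2 - 2*y^2 - 3*y

First, deg p = 3.
Next, from the visible intercepts: one y-axis crossing is at y = 0; the visible x-axis segment lies entirely on the curve.
Finally, together with the visible shape, these determine p as stated.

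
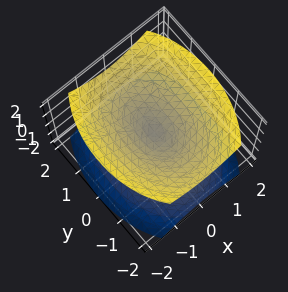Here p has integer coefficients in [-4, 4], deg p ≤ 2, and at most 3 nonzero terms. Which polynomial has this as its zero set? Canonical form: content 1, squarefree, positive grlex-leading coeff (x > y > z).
2*x^2 + y^2 - 2*z^2

There are 2 components.
Degree: two nappes meeting at a single point; a quadric, so deg p = 2.
Symmetries: the x ↦ −x reflection is a symmetry, so x appears only in even powers; it's symmetric under z → −z, forcing even powers of z; it's symmetric under y → −y, forcing even powers of y.
Observable constraints: it crosses the z-axis at the gridline z = 0; it meets the x-axis at x = 0 (among the integer gridlines); one y-axis crossing is at y = 0.
Matching integer coefficients to the picture gives p.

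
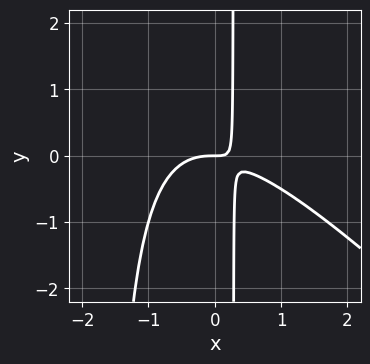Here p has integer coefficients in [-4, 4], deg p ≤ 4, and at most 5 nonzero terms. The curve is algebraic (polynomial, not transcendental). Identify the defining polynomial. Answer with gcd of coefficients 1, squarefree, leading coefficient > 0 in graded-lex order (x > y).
deg p = 3.
Observable constraints: it meets the x-axis at x = 0 (among the integer gridlines); it crosses the y-axis at the gridline y = 0.
Assembling these constraints gives the stated polynomial.

2*x^3 + 2*x^2*y + 3*x*y - y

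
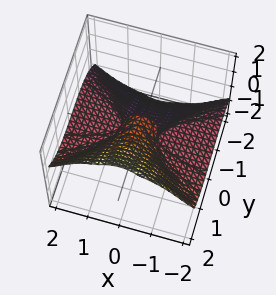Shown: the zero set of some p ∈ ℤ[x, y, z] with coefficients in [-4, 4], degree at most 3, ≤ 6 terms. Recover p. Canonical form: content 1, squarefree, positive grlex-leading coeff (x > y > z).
(a) The degree is 3 — no degree-2 surface has this shape.
(b) Checking where it meets the axes: it meets the y-axis at y = 0 (among the integer gridlines); it meets the z-axis at z = 0 (among the integer gridlines); the visible x-axis segment lies entirely on the surface.
(c) Assembling these constraints gives the stated polynomial.

3*x^2*z - y^3 - 2*y*z^2 + 3*z^3 - z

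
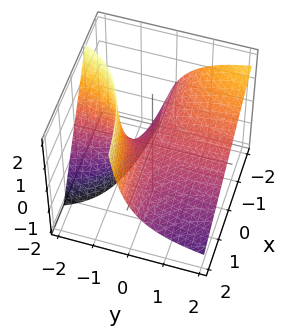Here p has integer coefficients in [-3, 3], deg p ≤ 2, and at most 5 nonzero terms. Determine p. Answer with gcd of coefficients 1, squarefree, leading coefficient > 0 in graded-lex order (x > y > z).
First, degree: a generic line meets the surface in up to 2 points, so deg p = 2.
Then, reading off the gridlines: it crosses the z-axis at the gridline z = 0; every point of the x-axis in the box is on the surface.
Finally, the integer polynomial consistent with all of this is the stated p.

x*y + y*z + z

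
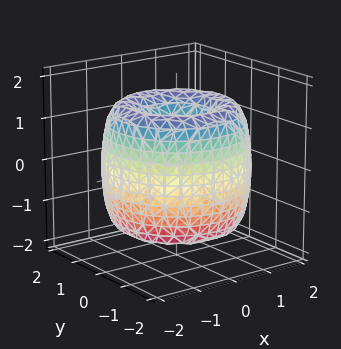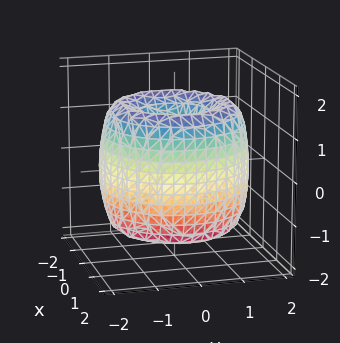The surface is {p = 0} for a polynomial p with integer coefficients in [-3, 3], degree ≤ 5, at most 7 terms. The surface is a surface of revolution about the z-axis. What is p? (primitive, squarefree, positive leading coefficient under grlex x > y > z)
x^4 + 2*x^2*y^2 + y^4 - 3*x^2 - 3*y^2 + z^2

(a) deg p = 4. No degree-3 surface has this shape.
(b) By symmetry, the z-axis is an axis of rotation, so x and y enter only as x² + y².
(c) From the axis intercepts and sections: it meets the y-axis at y = 0 (among the integer gridlines); it meets the z-axis at z = 0 (among the integer gridlines); one x-axis crossing is at x = 0; a circular section at z = -1 has radius between 0 and 1.
(d) The integer polynomial consistent with all of this is the stated p.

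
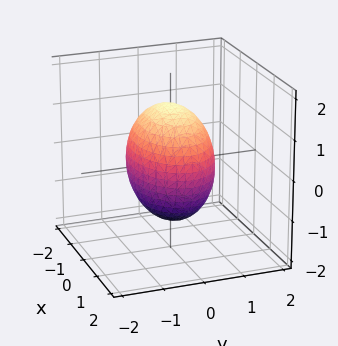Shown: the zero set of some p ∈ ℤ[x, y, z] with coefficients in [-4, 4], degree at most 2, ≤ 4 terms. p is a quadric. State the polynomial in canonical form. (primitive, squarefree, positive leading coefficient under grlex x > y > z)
The degree is 2 — a closed, bounded, convex surface; a quadric.
Symmetries: the x ↦ −x reflection is a symmetry, so x appears only in even powers; it's symmetric under z → −z, forcing even powers of z; mirror symmetry y ↦ −y ⇒ only even powers of y.
Checking where it meets the axes: among the integer gridlines, it crosses the y-axis at y ∈ {-1, 1}.
The integer polynomial consistent with all of this is the stated p.

x^2 + 2*y^2 + z^2 - 2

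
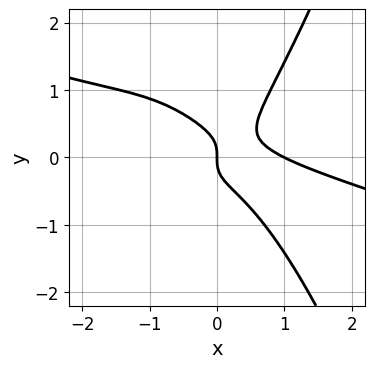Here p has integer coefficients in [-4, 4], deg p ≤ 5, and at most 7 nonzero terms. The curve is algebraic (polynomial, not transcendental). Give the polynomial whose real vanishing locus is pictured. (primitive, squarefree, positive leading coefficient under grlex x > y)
First, the degree is 4 — no degree-3 curve has this shape.
Next, observable constraints: among the integer gridlines, it crosses the x-axis at x ∈ {0, 1}; it meets the y-axis at y = 0 (among the integer gridlines).
Finally, matching integer coefficients to the picture gives p.

x^4 + 3*x^3*y + 3*x^2*y - 3*y^3 - x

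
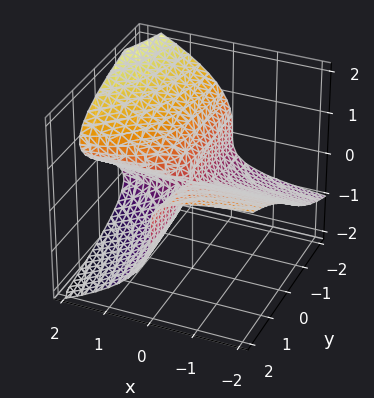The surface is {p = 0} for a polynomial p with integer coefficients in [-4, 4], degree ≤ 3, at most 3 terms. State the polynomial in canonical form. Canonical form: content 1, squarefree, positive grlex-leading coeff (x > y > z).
2*z^3 + 2*x*y - 3*x*z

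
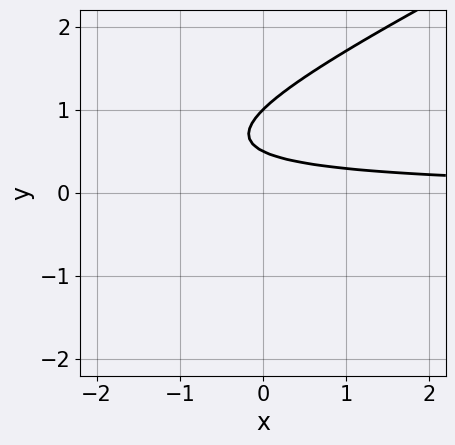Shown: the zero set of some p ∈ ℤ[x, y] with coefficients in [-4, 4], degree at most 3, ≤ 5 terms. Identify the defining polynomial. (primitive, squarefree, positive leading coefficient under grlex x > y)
First, the degree is 2 — a generic line meets the curve in up to 2 points.
Next, from the axis intercepts and sections: no x-intercept at any integer in the box; it meets the y-axis at y = 1 (among the integer gridlines).
Finally, matching integer coefficients to the picture gives p.

x*y - 2*y^2 + 3*y - 1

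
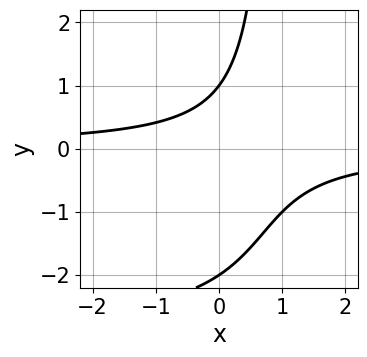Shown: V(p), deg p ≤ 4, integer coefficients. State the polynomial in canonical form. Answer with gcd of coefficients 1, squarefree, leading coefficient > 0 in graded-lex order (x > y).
x*y^2 + 3*x*y - y^2 - y + 2

The degree is 3 — a generic line meets the curve in up to 3 points.
From the visible intercepts: it misses every integer gridline on the x-axis; the y-axis gridline crossings are at y ∈ {-2, 1}.
Solving for integer coefficients yields p as stated.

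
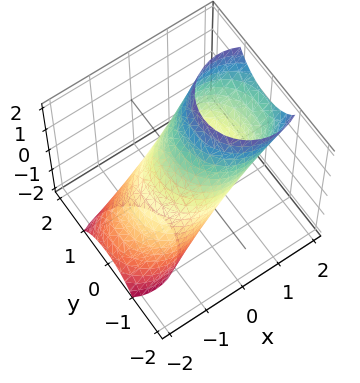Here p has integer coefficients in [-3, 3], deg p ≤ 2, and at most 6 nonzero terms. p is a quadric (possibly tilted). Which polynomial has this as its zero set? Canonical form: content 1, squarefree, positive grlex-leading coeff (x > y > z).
(a) The degree is 2 — the shape is more complex than any degree-1 surface.
(b) Observable constraints: among the integer gridlines, it crosses the x-axis at x ∈ {-1, 1}; the y-axis gridline crossings are at y ∈ {-1, 1}.
(c) Assembling these constraints gives the stated polynomial.

2*x^2 - 3*x*z + 2*y^2 + z^2 - 2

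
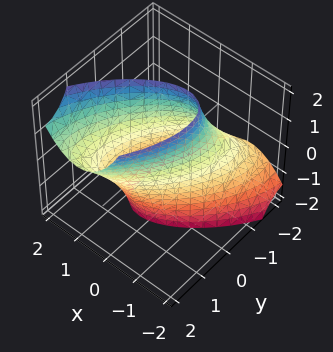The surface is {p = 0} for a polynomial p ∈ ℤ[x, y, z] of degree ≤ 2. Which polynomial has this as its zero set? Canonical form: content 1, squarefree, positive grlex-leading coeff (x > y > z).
3*x^2 - 3*x*y + 2*y^2 - 2*y*z - 3

1. deg p = 2. The shape is more complex than any degree-1 surface.
2. From the axis intercepts and sections: no z-intercept at any integer in the box; the x-axis gridline crossings are at x ∈ {-1, 1}.
3. Fitting integer coefficients to these (and the overall shape) gives p.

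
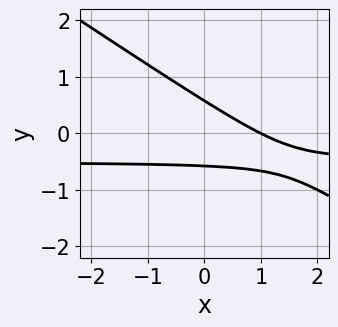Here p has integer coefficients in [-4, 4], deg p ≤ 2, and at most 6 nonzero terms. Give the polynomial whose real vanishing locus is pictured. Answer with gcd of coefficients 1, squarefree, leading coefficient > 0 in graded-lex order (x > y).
deg p = 2. No degree-1 curve has this shape.
Against the integer gridlines: one x-axis crossing is at x = 1.
Fitting integer coefficients to these (and the overall shape) gives p.

2*x*y + 3*y^2 + x - 1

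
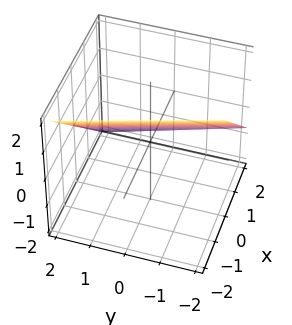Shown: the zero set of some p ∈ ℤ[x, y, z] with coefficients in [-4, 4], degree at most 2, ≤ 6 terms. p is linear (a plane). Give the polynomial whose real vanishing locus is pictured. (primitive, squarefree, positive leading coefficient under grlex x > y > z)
First, the degree is 1 — the surface is flat (a plane).
Next, reading off the gridlines: one y-axis crossing is at y = 2.
Finally, putting this together gives p.

3*x + y + 3*z - 2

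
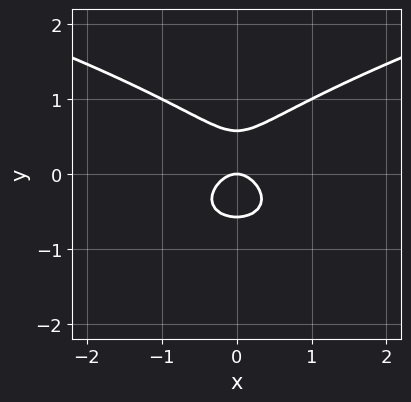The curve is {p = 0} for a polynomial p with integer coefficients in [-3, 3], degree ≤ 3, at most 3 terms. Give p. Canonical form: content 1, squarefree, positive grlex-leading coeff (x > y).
3*y^3 - 2*x^2 - y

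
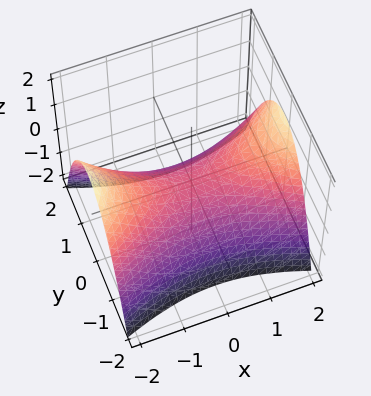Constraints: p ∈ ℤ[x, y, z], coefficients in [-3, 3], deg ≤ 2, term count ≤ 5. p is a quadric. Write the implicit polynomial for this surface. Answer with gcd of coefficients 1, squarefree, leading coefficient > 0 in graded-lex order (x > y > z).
x^2 - 3*y^2 - 3*z

First, deg p = 2. A hyperbolic paraboloid; a quadric.
Next, symmetries: it's symmetric under x → −x, forcing even powers of x; mirror symmetry y ↦ −y ⇒ only even powers of y.
Then, reading off the gridlines: it crosses the x-axis at the gridline x = 0; it crosses the z-axis at the gridline z = 0; one y-axis crossing is at y = 0.
Finally, together with the visible shape, these determine p as stated.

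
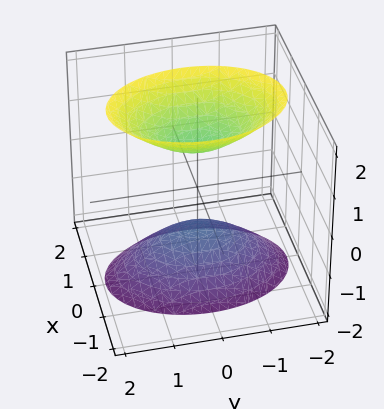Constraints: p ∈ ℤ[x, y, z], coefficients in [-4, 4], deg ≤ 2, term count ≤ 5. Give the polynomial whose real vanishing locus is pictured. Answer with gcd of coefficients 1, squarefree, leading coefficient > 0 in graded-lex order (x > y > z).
2*x^2 + y^2 - z^2 + 1

(a) The picture has 2 separate pieces.
(b) Degree: two separate bowl-shaped sheets opening away from each other; a quadric, so deg p = 2.
(c) Symmetries: the z ↦ −z reflection is a symmetry, so z appears only in even powers; it's symmetric under y → −y, forcing even powers of y; the x ↦ −x reflection is a symmetry, so x appears only in even powers.
(d) Observable constraints: it misses every integer gridline on the x-axis; it misses every integer gridline on the y-axis.
(e) Fitting integer coefficients to these (and the overall shape) gives p.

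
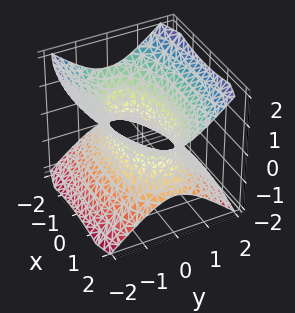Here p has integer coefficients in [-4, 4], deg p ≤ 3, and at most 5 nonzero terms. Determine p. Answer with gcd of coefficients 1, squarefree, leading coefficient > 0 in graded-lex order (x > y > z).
First, degree: one connected sheet with a waist; a quadric, so deg p = 2.
Then, symmetries: mirror symmetry x ↦ −x ⇒ only even powers of x; mirror symmetry z ↦ −z ⇒ only even powers of z; the y ↦ −y reflection is a symmetry, so y appears only in even powers.
Then, checking where it meets the axes: the surface avoids every integer z-axis point in the box.
Finally, assembling these constraints gives the stated polynomial.

x^2 + 3*y^2 - 3*z^2 - 2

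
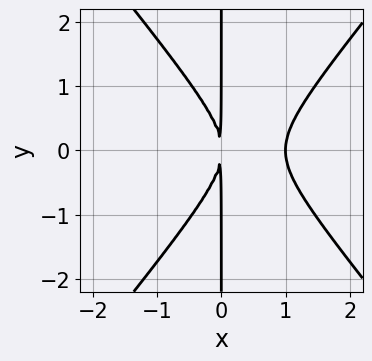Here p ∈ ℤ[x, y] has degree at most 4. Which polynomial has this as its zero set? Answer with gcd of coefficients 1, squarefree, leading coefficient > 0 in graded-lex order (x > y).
3*x^3 - 2*x*y^2 - 3*x^2

First, deg p = 3.
Next, symmetries: it's symmetric under y → −y, forcing even powers of y.
Then, from the axis intercepts and sections: every point of the y-axis in the box is on the curve; it meets the x-axis at x = 1 (among the integer gridlines).
Finally, assembling these constraints gives the stated polynomial.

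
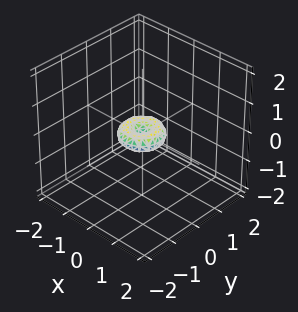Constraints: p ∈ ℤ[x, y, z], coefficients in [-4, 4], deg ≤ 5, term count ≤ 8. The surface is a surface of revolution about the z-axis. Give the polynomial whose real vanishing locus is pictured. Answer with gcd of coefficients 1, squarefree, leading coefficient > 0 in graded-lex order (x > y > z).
1. deg p = 4.
2. By symmetry, every cross-section ⟂ z is a circle, so x, y appear only via x² + y².
3. Reading off the gridlines: it meets the y-axis at y = 0 (among the integer gridlines); it crosses the x-axis at the gridline x = 0; it meets the z-axis at z = 0 (among the integer gridlines).
4. The integer polynomial consistent with all of this is the stated p.

2*x^4 + 4*x^2*y^2 + 2*y^4 - x^2 - y^2 + 2*z^2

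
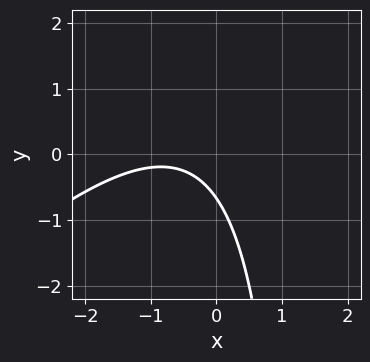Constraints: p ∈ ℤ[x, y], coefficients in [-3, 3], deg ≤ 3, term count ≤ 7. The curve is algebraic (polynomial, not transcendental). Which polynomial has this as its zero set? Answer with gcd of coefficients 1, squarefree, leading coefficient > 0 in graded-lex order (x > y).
2*x^2 - 2*x*y + 3*x + 3*y + 2

First, degree: the shape is more complex than any degree-1 curve, so deg p = 2.
Then, from the visible intercepts: the curve avoids every integer x-axis point in the box.
Finally, fitting integer coefficients to these (and the overall shape) gives p.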